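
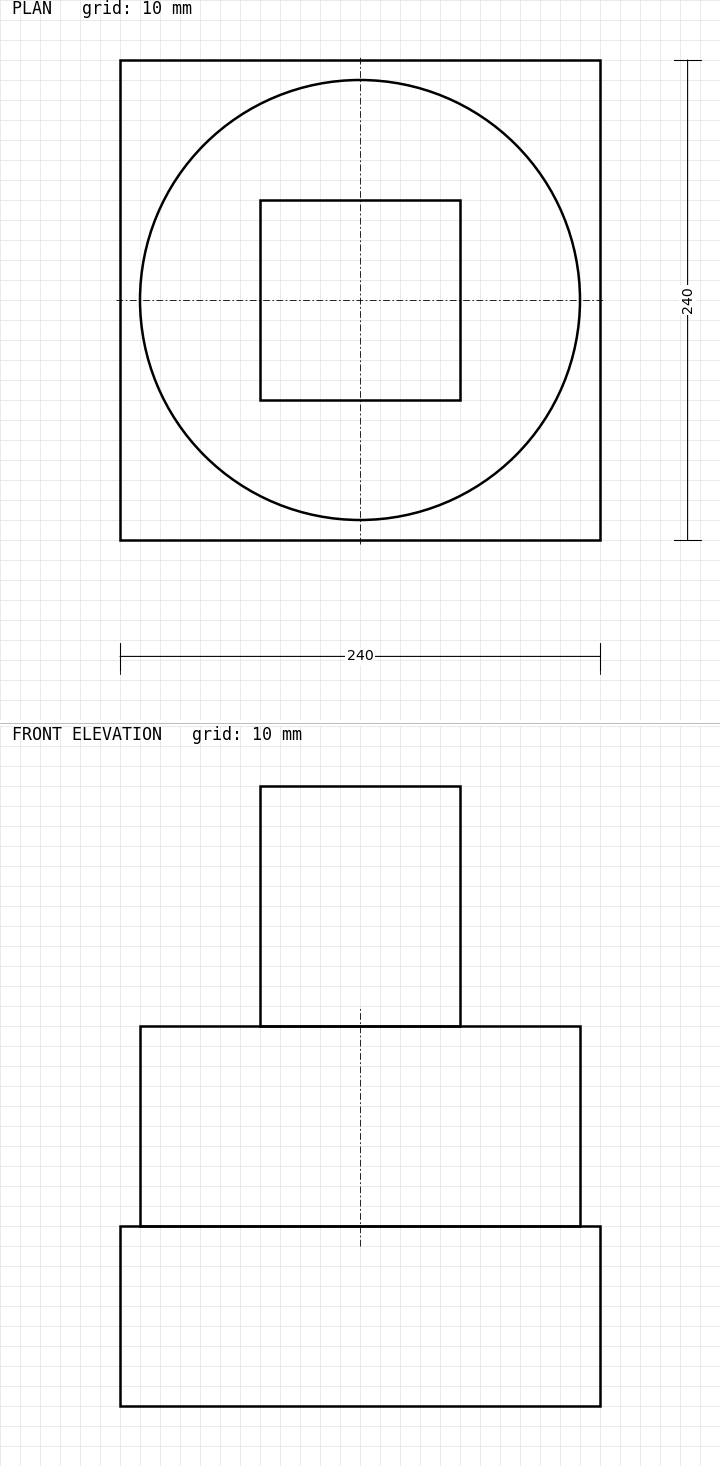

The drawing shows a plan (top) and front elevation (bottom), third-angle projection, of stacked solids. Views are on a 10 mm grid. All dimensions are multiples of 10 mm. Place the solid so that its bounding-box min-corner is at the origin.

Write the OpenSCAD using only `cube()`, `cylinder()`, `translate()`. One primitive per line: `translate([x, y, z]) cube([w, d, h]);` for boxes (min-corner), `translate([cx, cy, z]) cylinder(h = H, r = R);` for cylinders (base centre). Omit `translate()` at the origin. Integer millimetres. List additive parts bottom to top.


cube([240, 240, 90]);
translate([120, 120, 90]) cylinder(h = 100, r = 110);
translate([70, 70, 190]) cube([100, 100, 120]);


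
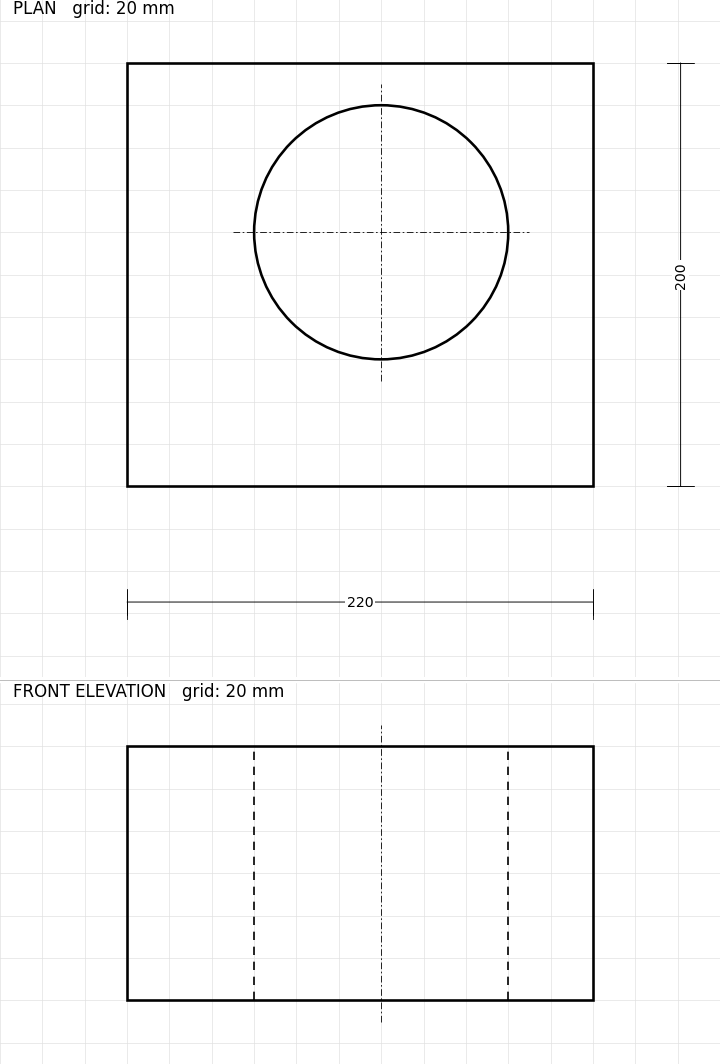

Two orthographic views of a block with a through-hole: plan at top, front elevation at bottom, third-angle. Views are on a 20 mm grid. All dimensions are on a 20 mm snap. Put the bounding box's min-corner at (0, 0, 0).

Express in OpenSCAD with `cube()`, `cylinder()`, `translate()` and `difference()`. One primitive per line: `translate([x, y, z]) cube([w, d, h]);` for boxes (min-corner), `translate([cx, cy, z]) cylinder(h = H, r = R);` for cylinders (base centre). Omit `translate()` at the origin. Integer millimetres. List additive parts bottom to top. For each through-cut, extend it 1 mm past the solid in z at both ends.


difference() {
  cube([220, 200, 120]);
  translate([120, 120, -1]) cylinder(h = 122, r = 60);
}


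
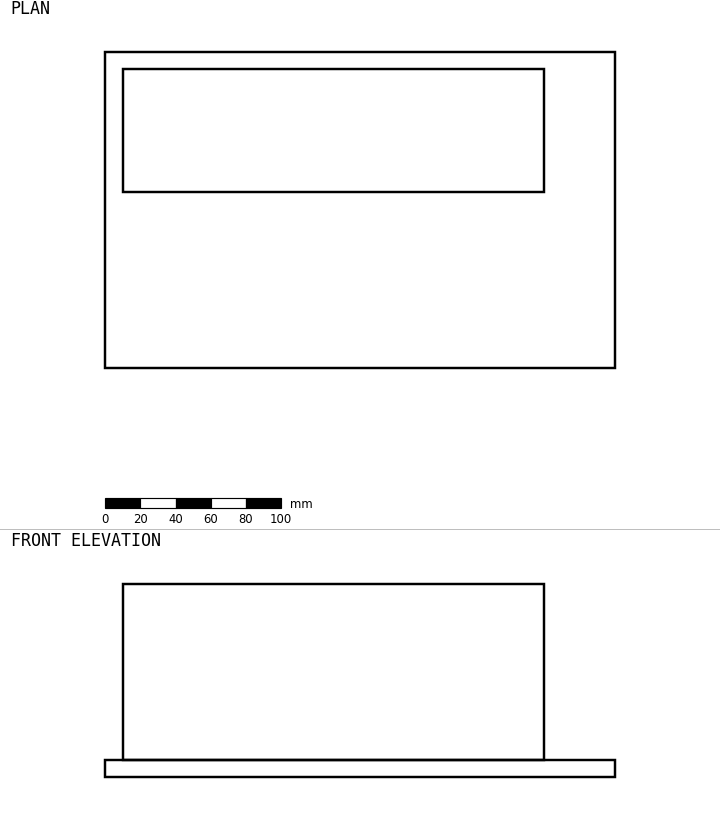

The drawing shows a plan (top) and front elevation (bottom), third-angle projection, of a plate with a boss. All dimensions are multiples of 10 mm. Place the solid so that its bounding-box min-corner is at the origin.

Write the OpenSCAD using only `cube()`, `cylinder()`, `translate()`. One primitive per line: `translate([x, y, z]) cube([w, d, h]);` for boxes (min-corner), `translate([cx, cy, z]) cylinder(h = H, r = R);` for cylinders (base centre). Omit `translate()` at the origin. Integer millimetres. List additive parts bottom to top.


cube([290, 180, 10]);
translate([10, 100, 10]) cube([240, 70, 100]);


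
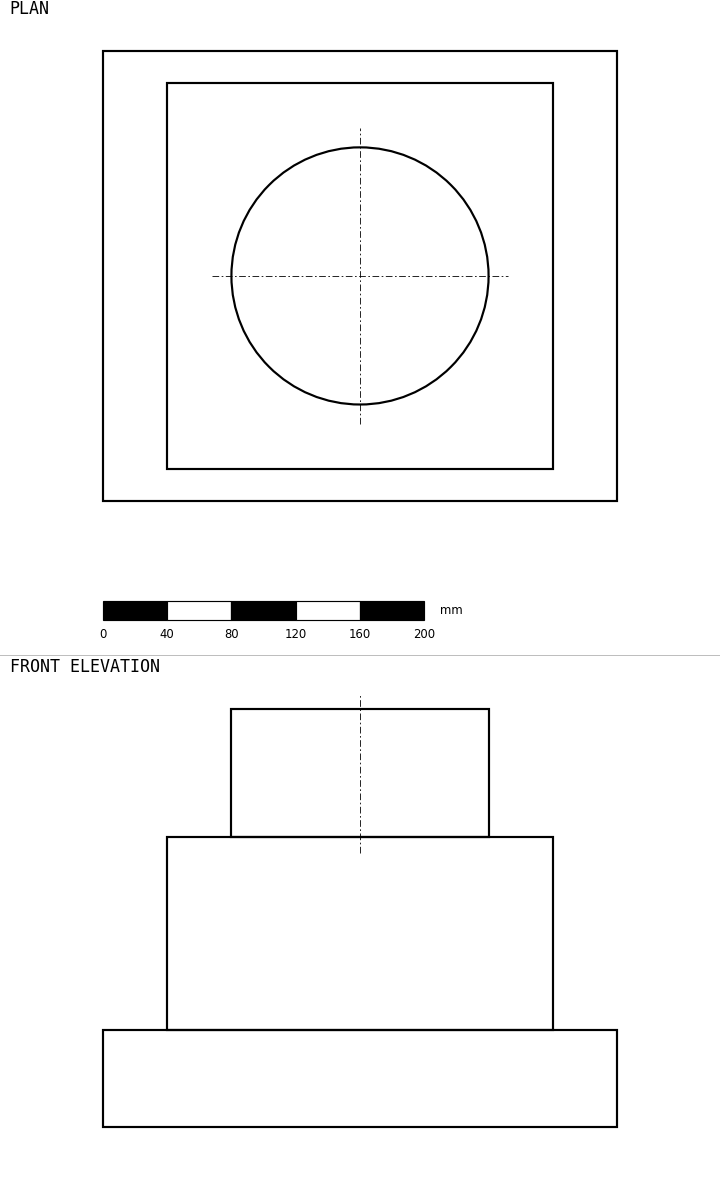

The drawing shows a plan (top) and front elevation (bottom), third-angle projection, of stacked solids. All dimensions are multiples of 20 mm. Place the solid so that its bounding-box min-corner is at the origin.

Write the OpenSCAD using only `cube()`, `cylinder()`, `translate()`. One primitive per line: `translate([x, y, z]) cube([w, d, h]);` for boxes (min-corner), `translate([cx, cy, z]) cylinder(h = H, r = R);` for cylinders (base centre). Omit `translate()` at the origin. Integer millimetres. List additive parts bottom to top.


cube([320, 280, 60]);
translate([40, 20, 60]) cube([240, 240, 120]);
translate([160, 140, 180]) cylinder(h = 80, r = 80);


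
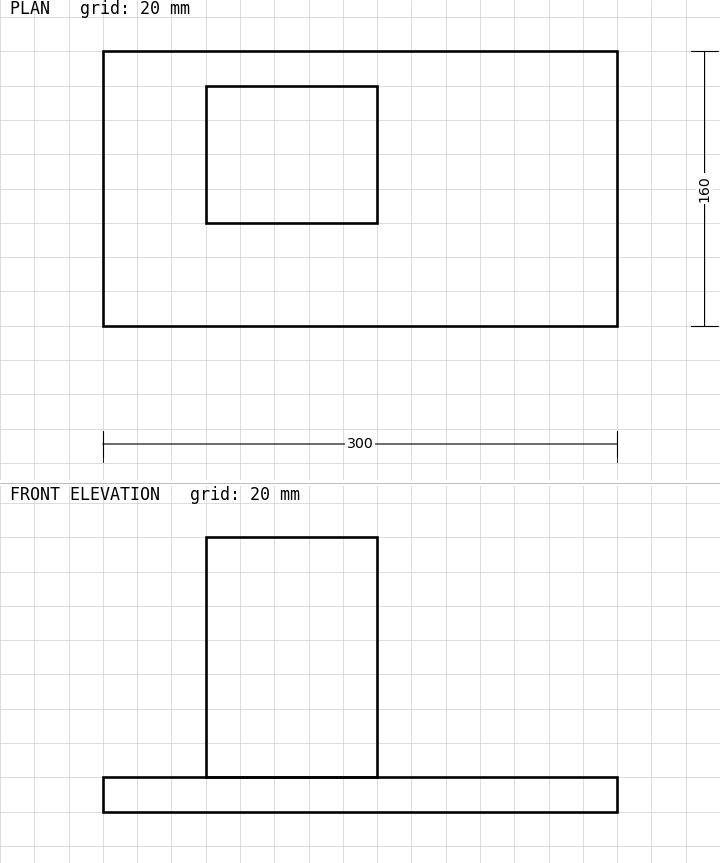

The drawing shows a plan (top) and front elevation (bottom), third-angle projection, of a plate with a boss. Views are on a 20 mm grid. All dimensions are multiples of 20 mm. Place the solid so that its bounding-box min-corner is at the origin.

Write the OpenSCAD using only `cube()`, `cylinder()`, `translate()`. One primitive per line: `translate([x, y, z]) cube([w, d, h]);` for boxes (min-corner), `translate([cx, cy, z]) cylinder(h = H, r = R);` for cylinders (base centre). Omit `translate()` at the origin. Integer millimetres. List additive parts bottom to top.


cube([300, 160, 20]);
translate([60, 60, 20]) cube([100, 80, 140]);


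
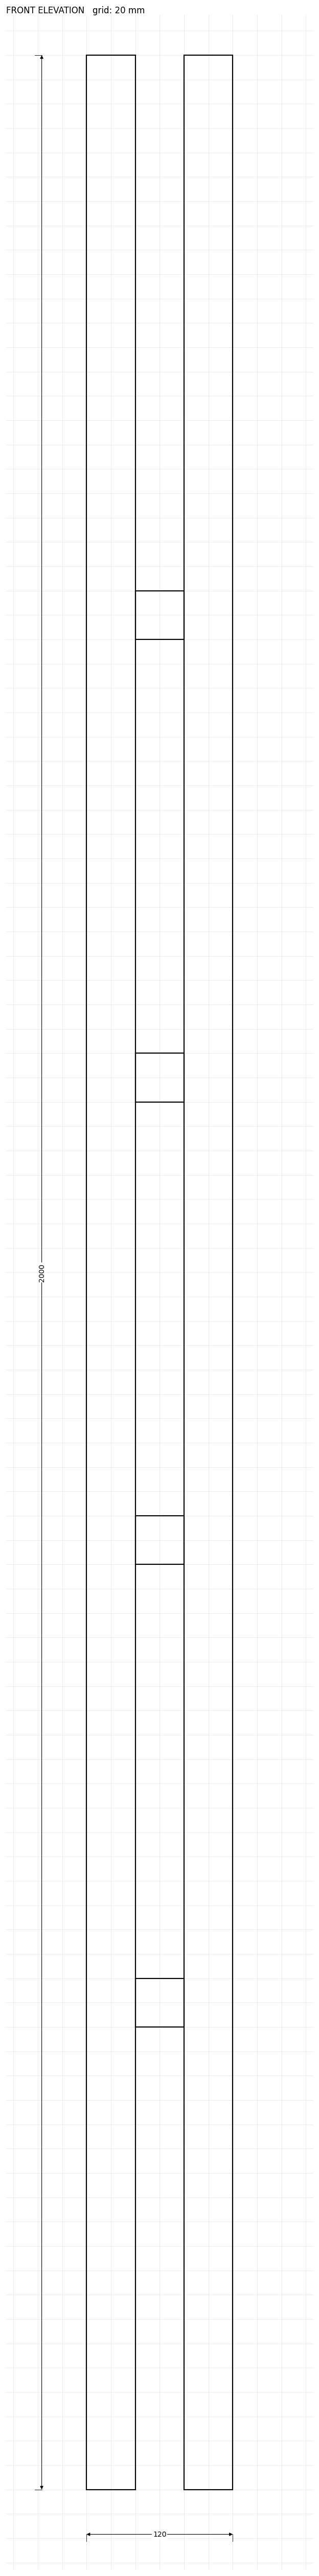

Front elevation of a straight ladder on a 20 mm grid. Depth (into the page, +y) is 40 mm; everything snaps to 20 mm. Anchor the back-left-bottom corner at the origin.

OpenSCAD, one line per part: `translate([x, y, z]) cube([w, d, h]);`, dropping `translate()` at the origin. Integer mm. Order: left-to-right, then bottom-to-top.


cube([40, 40, 2000]);
translate([40, 0, 380]) cube([40, 40, 40]);
translate([40, 0, 760]) cube([40, 40, 40]);
translate([40, 0, 1140]) cube([40, 40, 40]);
translate([40, 0, 1520]) cube([40, 40, 40]);
translate([80, 0, 0]) cube([40, 40, 2000]);


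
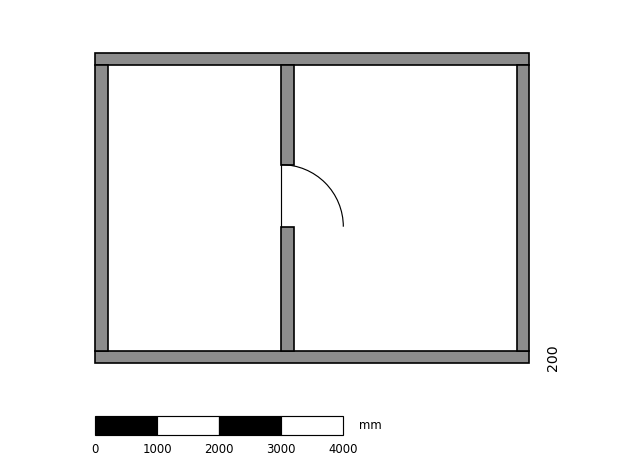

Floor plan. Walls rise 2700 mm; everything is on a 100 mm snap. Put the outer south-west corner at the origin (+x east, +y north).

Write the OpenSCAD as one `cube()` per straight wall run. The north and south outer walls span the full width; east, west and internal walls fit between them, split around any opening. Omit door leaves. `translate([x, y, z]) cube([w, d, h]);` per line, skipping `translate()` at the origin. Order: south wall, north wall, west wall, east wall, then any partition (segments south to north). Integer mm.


cube([7000, 200, 2700]);
translate([0, 4800, 0]) cube([7000, 200, 2700]);
translate([0, 200, 0]) cube([200, 4600, 2700]);
translate([6800, 200, 0]) cube([200, 4600, 2700]);
translate([3000, 200, 0]) cube([200, 2000, 2700]);
translate([3000, 3200, 0]) cube([200, 1600, 2700]);


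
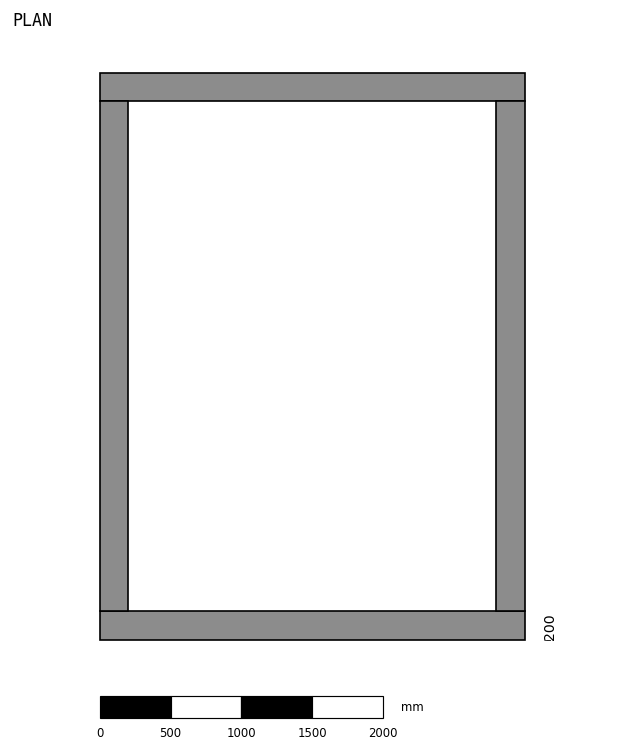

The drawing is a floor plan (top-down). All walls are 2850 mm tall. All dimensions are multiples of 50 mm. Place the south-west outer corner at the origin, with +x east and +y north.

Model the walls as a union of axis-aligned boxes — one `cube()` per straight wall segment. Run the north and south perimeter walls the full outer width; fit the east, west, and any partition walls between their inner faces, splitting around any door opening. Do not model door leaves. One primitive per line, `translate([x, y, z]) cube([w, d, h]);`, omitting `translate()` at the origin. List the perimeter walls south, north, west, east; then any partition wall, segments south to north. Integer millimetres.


cube([3000, 200, 2850]);
translate([0, 3800, 0]) cube([3000, 200, 2850]);
translate([0, 200, 0]) cube([200, 3600, 2850]);
translate([2800, 200, 0]) cube([200, 3600, 2850]);


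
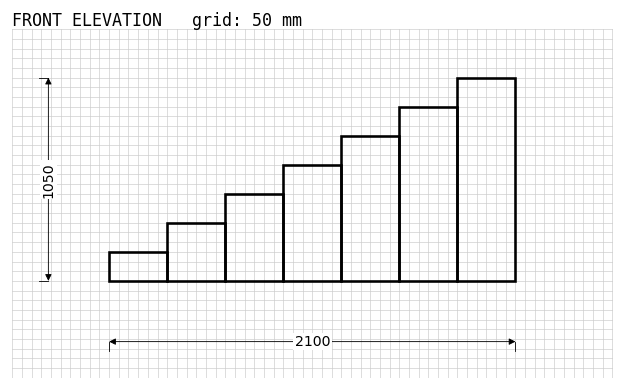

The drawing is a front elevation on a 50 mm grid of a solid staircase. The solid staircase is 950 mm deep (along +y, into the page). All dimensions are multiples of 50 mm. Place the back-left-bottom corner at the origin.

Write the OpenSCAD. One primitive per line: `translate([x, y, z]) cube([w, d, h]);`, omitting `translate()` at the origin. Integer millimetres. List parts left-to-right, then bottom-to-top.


cube([300, 950, 150]);
translate([300, 0, 0]) cube([300, 950, 300]);
translate([600, 0, 0]) cube([300, 950, 450]);
translate([900, 0, 0]) cube([300, 950, 600]);
translate([1200, 0, 0]) cube([300, 950, 750]);
translate([1500, 0, 0]) cube([300, 950, 900]);
translate([1800, 0, 0]) cube([300, 950, 1050]);


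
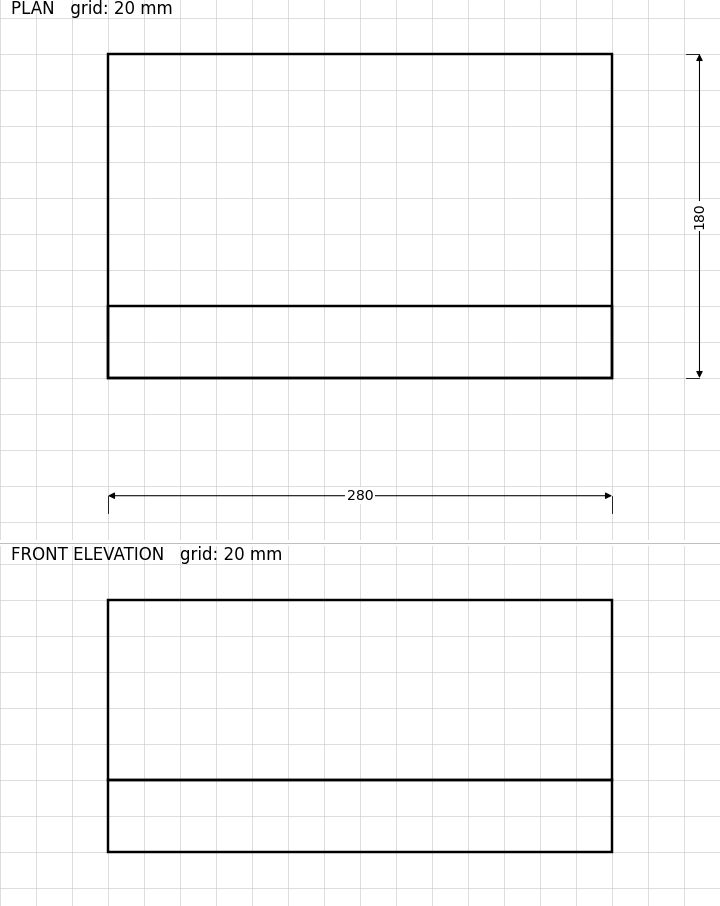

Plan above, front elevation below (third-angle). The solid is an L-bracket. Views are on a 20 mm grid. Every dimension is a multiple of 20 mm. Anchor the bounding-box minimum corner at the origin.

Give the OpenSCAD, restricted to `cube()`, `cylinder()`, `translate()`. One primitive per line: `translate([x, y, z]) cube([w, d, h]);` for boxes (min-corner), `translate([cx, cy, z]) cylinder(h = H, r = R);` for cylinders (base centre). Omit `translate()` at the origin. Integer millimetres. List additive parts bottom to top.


cube([280, 180, 40]);
translate([0, 0, 40]) cube([280, 40, 100]);


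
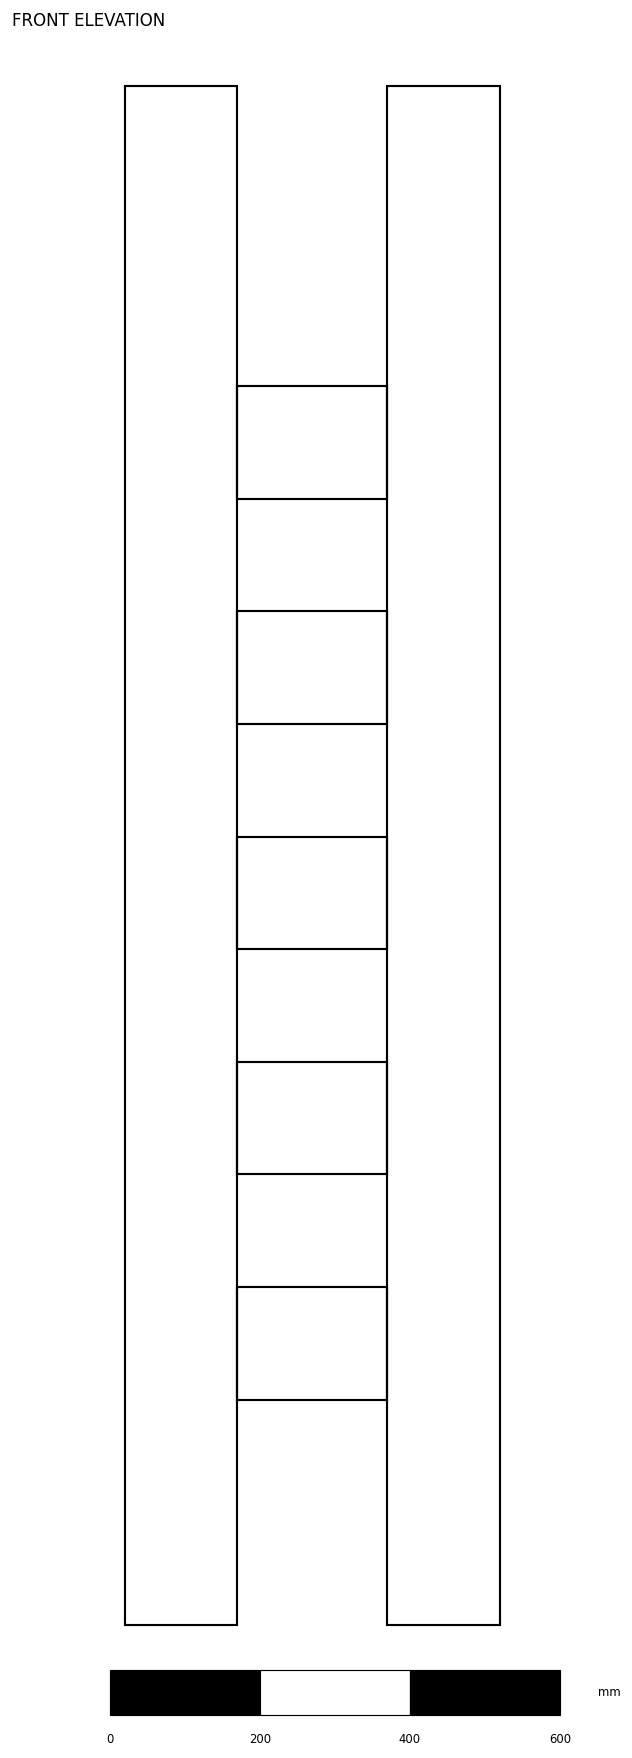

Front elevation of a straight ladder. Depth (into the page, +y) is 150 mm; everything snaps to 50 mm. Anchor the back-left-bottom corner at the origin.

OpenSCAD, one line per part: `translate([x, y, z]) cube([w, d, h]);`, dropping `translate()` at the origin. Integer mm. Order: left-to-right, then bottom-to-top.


cube([150, 150, 2050]);
translate([150, 0, 300]) cube([200, 150, 150]);
translate([150, 0, 600]) cube([200, 150, 150]);
translate([150, 0, 900]) cube([200, 150, 150]);
translate([150, 0, 1200]) cube([200, 150, 150]);
translate([150, 0, 1500]) cube([200, 150, 150]);
translate([350, 0, 0]) cube([150, 150, 2050]);


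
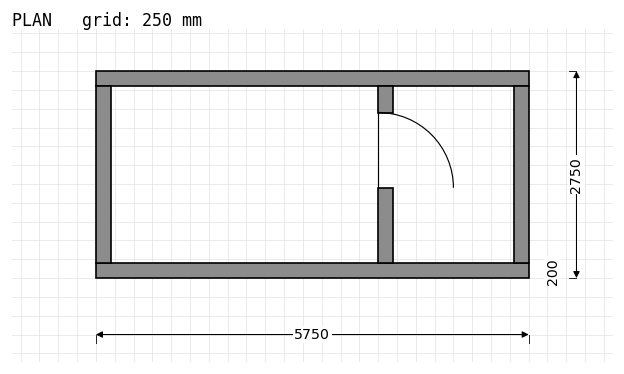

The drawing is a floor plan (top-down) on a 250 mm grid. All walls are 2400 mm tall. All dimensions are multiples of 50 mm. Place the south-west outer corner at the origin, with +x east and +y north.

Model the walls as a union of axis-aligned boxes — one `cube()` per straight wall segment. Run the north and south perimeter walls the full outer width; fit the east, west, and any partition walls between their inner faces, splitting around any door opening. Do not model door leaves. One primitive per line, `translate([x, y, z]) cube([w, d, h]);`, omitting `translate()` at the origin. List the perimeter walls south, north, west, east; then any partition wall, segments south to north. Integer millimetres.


cube([5750, 200, 2400]);
translate([0, 2550, 0]) cube([5750, 200, 2400]);
translate([0, 200, 0]) cube([200, 2350, 2400]);
translate([5550, 200, 0]) cube([200, 2350, 2400]);
translate([3750, 200, 0]) cube([200, 1000, 2400]);
translate([3750, 2200, 0]) cube([200, 350, 2400]);


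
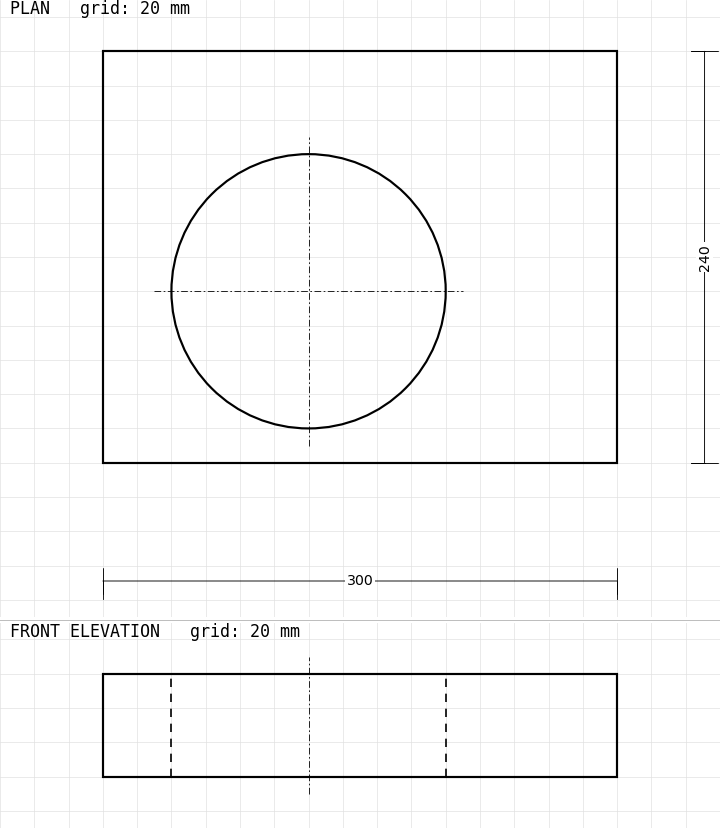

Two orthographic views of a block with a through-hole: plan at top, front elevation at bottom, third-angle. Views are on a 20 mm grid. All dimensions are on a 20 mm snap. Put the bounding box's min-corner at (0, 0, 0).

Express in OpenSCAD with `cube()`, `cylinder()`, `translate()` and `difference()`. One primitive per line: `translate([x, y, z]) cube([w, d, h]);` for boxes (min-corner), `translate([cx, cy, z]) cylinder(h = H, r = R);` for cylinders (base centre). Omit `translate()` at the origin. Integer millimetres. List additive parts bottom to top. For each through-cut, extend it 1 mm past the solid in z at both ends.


difference() {
  cube([300, 240, 60]);
  translate([120, 100, -1]) cylinder(h = 62, r = 80);
}


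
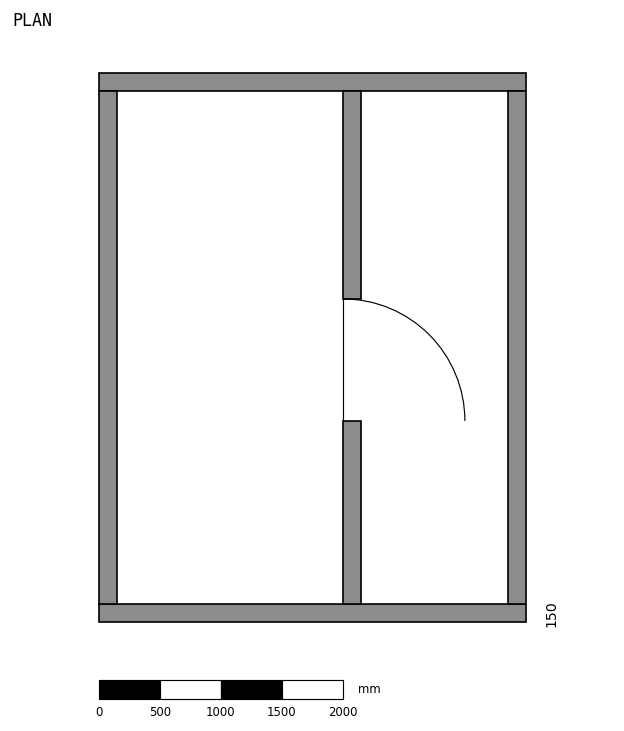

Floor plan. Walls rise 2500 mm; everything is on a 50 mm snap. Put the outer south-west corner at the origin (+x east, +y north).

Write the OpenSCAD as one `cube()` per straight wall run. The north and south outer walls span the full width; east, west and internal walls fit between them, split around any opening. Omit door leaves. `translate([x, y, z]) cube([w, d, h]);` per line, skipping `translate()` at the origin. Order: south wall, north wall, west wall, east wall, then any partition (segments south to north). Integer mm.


cube([3500, 150, 2500]);
translate([0, 4350, 0]) cube([3500, 150, 2500]);
translate([0, 150, 0]) cube([150, 4200, 2500]);
translate([3350, 150, 0]) cube([150, 4200, 2500]);
translate([2000, 150, 0]) cube([150, 1500, 2500]);
translate([2000, 2650, 0]) cube([150, 1700, 2500]);


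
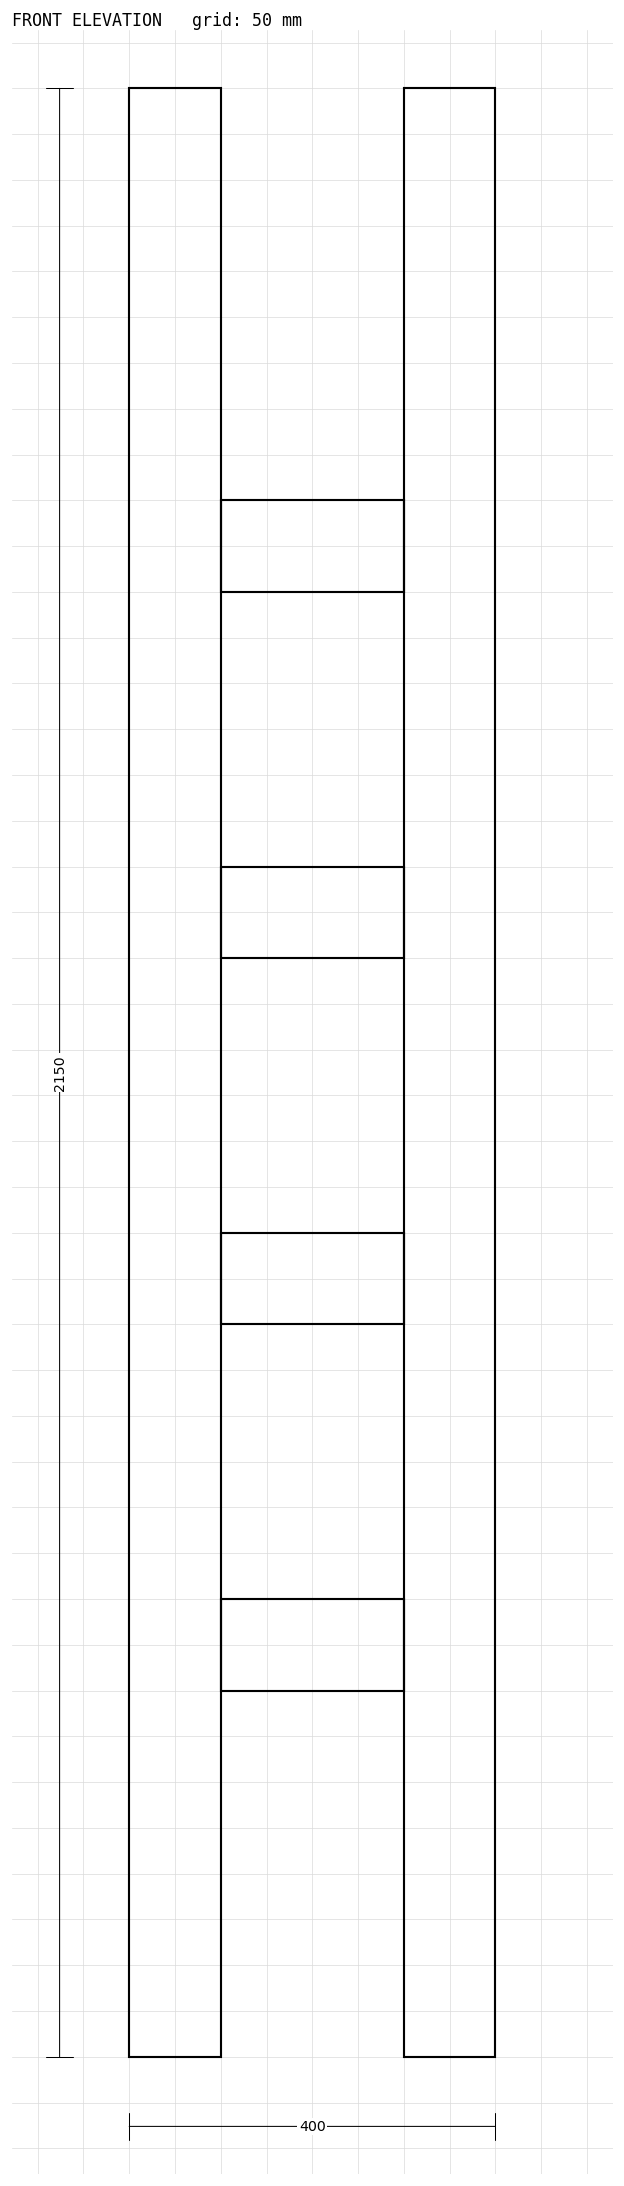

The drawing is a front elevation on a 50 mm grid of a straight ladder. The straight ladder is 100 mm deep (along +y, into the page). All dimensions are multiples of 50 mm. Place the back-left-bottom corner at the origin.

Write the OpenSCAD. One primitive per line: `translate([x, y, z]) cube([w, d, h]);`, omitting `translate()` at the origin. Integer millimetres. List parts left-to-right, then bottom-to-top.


cube([100, 100, 2150]);
translate([100, 0, 400]) cube([200, 100, 100]);
translate([100, 0, 800]) cube([200, 100, 100]);
translate([100, 0, 1200]) cube([200, 100, 100]);
translate([100, 0, 1600]) cube([200, 100, 100]);
translate([300, 0, 0]) cube([100, 100, 2150]);


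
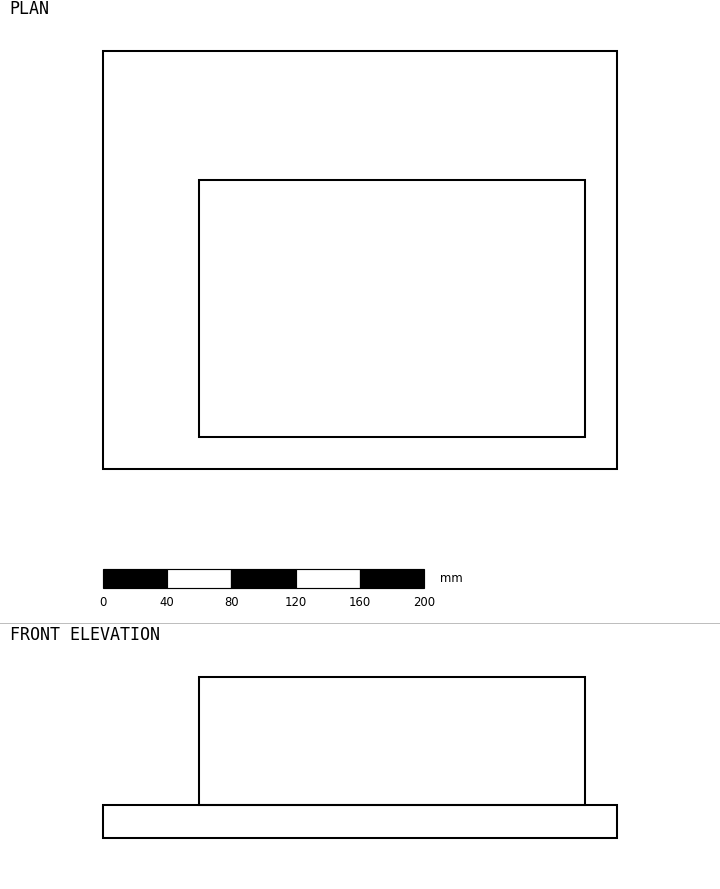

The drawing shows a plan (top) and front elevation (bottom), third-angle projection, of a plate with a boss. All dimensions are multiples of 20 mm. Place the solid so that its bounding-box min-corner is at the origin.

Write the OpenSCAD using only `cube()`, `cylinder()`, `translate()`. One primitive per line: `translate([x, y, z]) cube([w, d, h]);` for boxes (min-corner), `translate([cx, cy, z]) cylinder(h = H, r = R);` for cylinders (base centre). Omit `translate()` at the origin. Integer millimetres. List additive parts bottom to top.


cube([320, 260, 20]);
translate([60, 20, 20]) cube([240, 160, 80]);


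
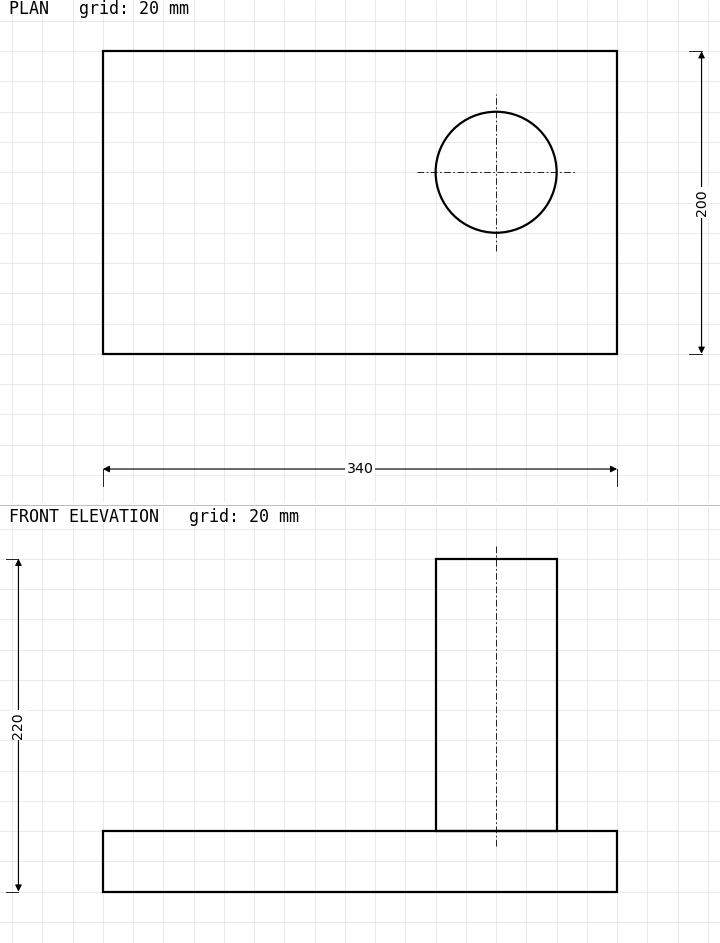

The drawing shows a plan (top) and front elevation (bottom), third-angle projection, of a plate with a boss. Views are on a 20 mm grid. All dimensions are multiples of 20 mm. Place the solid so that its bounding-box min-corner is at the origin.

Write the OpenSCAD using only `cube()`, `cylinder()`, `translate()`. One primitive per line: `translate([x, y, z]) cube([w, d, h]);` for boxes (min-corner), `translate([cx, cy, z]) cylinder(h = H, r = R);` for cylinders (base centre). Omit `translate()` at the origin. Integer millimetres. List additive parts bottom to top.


cube([340, 200, 40]);
translate([260, 120, 40]) cylinder(h = 180, r = 40);


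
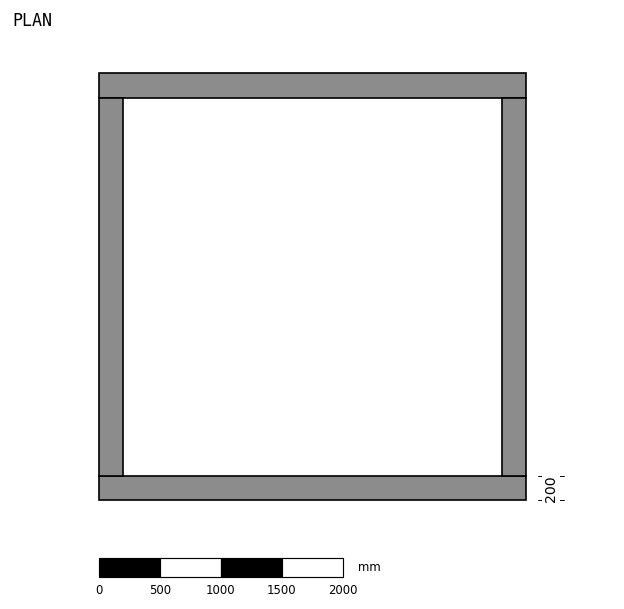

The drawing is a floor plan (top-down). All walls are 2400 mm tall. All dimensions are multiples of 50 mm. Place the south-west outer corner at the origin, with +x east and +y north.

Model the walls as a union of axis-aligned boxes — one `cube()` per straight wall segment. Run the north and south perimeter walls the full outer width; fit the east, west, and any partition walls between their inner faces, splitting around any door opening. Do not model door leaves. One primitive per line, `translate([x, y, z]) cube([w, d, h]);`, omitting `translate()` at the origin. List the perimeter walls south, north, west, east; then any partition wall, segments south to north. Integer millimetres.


cube([3500, 200, 2400]);
translate([0, 3300, 0]) cube([3500, 200, 2400]);
translate([0, 200, 0]) cube([200, 3100, 2400]);
translate([3300, 200, 0]) cube([200, 3100, 2400]);


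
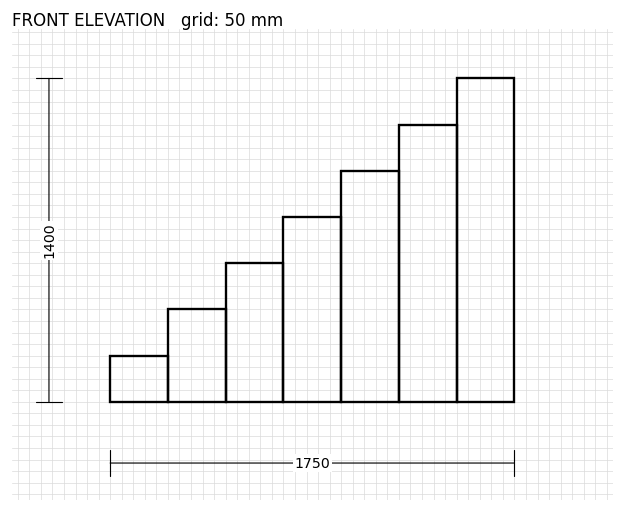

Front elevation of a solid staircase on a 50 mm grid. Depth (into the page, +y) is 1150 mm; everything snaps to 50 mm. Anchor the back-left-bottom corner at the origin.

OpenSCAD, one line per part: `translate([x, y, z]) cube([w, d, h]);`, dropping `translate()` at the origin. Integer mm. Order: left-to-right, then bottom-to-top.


cube([250, 1150, 200]);
translate([250, 0, 0]) cube([250, 1150, 400]);
translate([500, 0, 0]) cube([250, 1150, 600]);
translate([750, 0, 0]) cube([250, 1150, 800]);
translate([1000, 0, 0]) cube([250, 1150, 1000]);
translate([1250, 0, 0]) cube([250, 1150, 1200]);
translate([1500, 0, 0]) cube([250, 1150, 1400]);


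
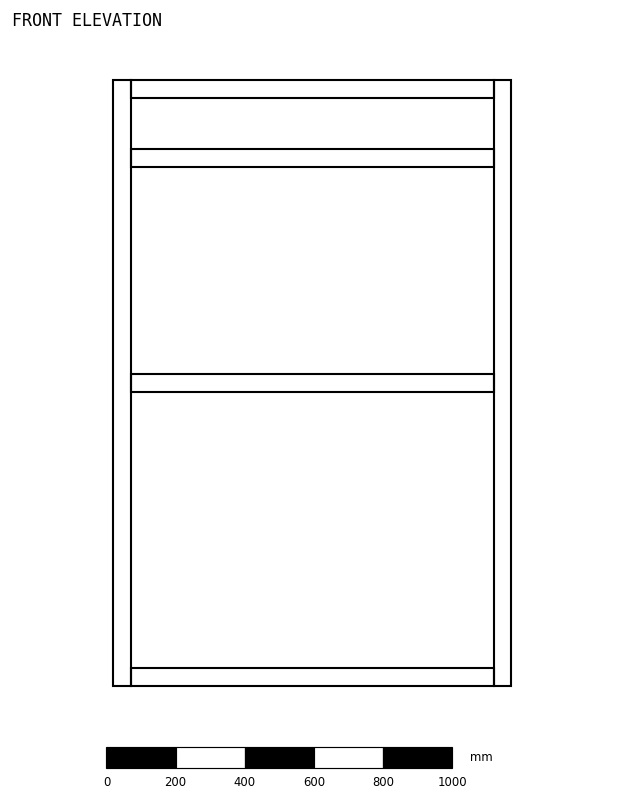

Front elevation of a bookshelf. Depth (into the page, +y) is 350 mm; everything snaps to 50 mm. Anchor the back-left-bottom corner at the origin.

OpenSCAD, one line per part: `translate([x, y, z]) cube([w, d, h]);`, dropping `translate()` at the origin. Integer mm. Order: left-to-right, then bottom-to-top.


cube([50, 350, 1750]);
translate([50, 0, 0]) cube([1050, 350, 50]);
translate([50, 0, 850]) cube([1050, 350, 50]);
translate([50, 0, 1500]) cube([1050, 350, 50]);
translate([50, 0, 1700]) cube([1050, 350, 50]);
translate([1100, 0, 0]) cube([50, 350, 1750]);


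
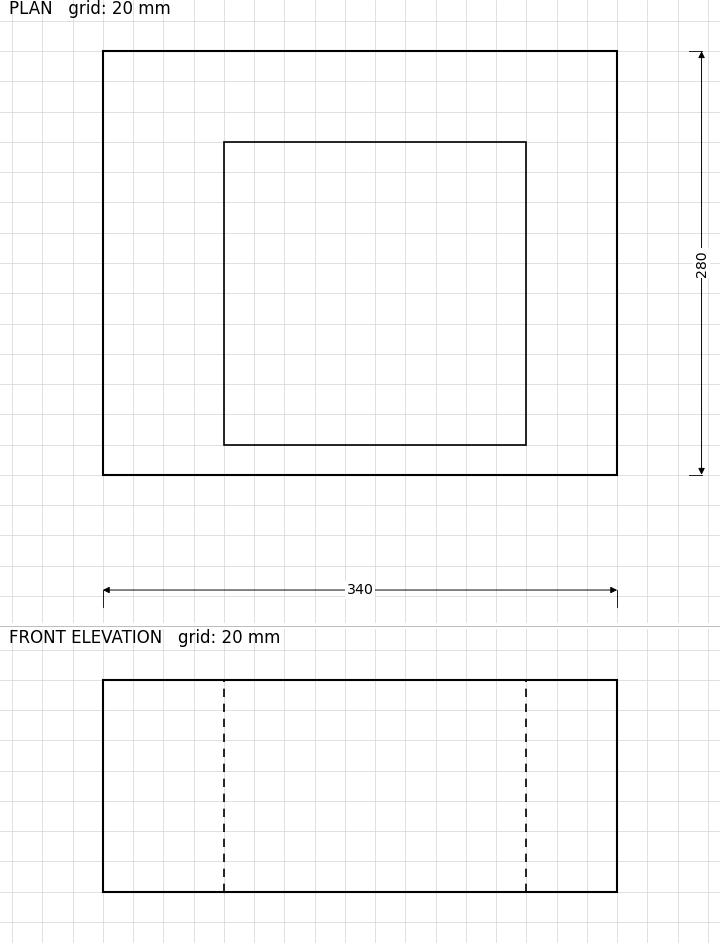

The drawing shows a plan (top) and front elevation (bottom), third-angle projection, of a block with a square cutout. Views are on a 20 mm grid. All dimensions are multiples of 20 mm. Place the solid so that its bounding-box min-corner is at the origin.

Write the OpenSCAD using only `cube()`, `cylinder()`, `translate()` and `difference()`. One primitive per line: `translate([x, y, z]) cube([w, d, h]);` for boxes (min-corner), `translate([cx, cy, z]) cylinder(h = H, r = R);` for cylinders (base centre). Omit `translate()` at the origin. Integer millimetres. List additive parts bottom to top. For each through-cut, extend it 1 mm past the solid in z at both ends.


difference() {
  cube([340, 280, 140]);
  translate([80, 20, -1]) cube([200, 200, 142]);
}


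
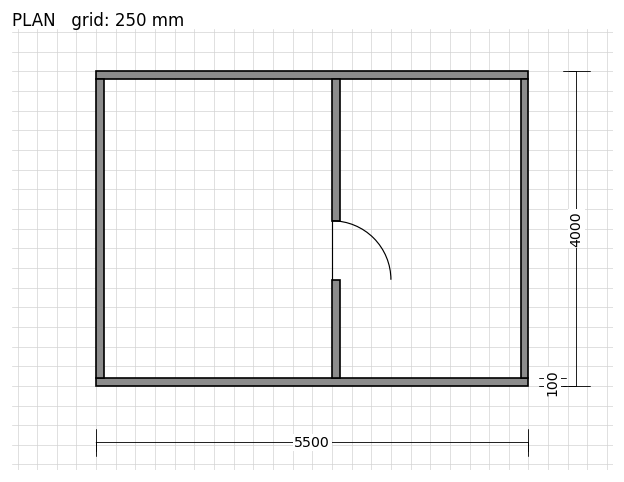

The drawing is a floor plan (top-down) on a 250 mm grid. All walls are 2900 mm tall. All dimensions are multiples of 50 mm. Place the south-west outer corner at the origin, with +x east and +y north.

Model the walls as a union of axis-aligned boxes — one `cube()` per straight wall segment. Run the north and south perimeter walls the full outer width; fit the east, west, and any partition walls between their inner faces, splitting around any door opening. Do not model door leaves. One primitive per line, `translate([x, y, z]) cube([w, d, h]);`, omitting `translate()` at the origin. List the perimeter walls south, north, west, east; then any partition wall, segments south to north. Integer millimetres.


cube([5500, 100, 2900]);
translate([0, 3900, 0]) cube([5500, 100, 2900]);
translate([0, 100, 0]) cube([100, 3800, 2900]);
translate([5400, 100, 0]) cube([100, 3800, 2900]);
translate([3000, 100, 0]) cube([100, 1250, 2900]);
translate([3000, 2100, 0]) cube([100, 1800, 2900]);


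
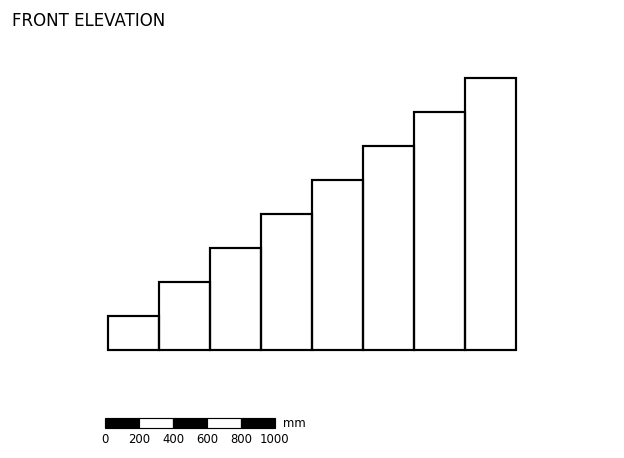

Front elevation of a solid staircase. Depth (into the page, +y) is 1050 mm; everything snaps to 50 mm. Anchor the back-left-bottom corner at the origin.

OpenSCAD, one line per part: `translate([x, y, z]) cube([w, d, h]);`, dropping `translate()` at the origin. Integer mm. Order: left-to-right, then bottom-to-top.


cube([300, 1050, 200]);
translate([300, 0, 0]) cube([300, 1050, 400]);
translate([600, 0, 0]) cube([300, 1050, 600]);
translate([900, 0, 0]) cube([300, 1050, 800]);
translate([1200, 0, 0]) cube([300, 1050, 1000]);
translate([1500, 0, 0]) cube([300, 1050, 1200]);
translate([1800, 0, 0]) cube([300, 1050, 1400]);
translate([2100, 0, 0]) cube([300, 1050, 1600]);


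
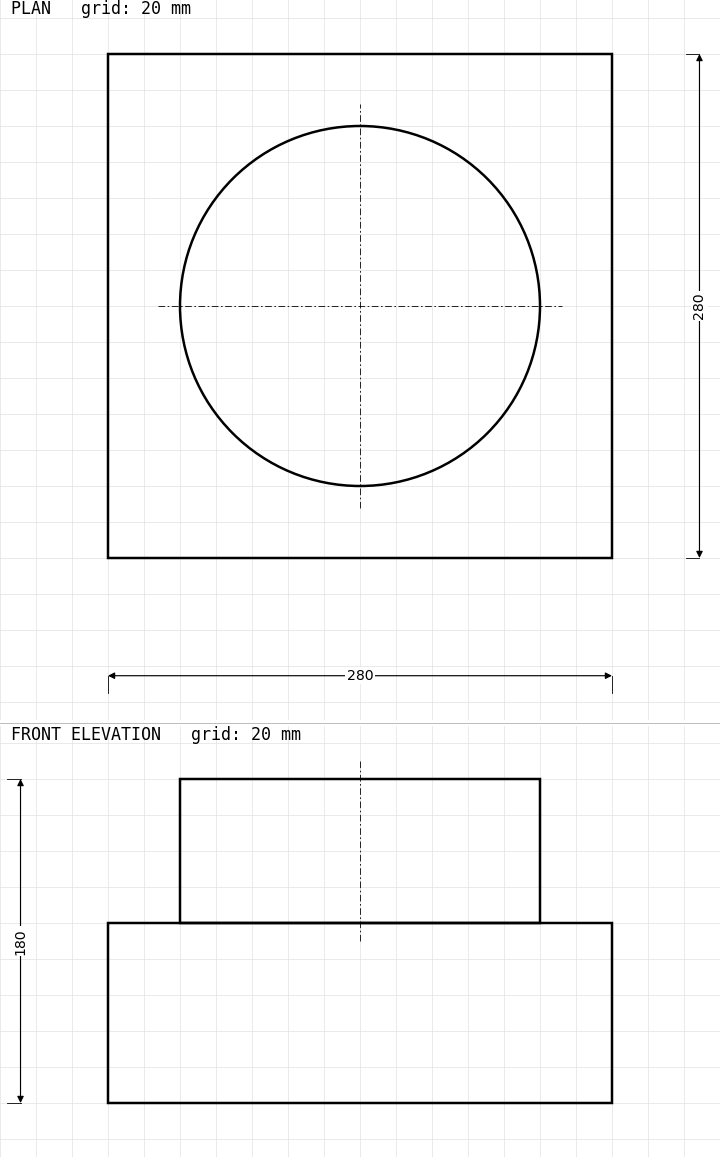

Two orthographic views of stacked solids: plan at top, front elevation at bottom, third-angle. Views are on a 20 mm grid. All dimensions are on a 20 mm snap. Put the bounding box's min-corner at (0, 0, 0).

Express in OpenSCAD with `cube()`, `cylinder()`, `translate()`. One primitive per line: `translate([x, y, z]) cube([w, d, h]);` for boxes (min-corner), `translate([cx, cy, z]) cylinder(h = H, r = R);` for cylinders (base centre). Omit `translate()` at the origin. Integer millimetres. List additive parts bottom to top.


cube([280, 280, 100]);
translate([140, 140, 100]) cylinder(h = 80, r = 100);


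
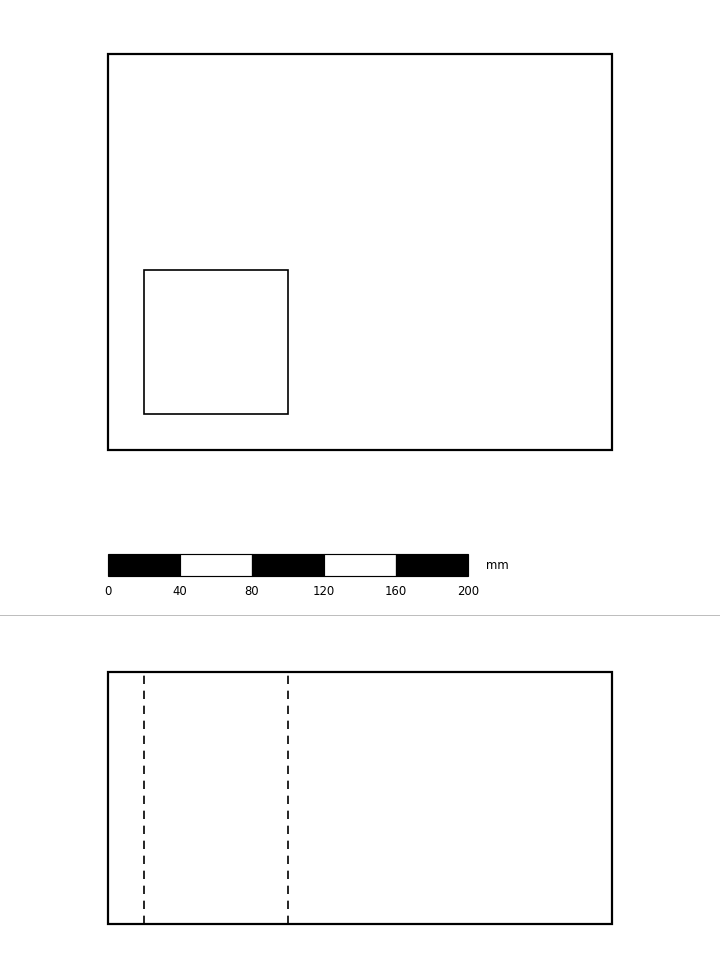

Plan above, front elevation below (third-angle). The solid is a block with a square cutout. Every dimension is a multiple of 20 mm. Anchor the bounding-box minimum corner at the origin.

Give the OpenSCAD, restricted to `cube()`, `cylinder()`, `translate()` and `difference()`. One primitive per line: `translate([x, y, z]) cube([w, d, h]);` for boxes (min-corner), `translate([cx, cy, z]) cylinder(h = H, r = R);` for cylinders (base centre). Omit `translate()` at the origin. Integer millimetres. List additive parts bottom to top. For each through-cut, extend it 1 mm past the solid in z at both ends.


difference() {
  cube([280, 220, 140]);
  translate([20, 20, -1]) cube([80, 80, 142]);
}


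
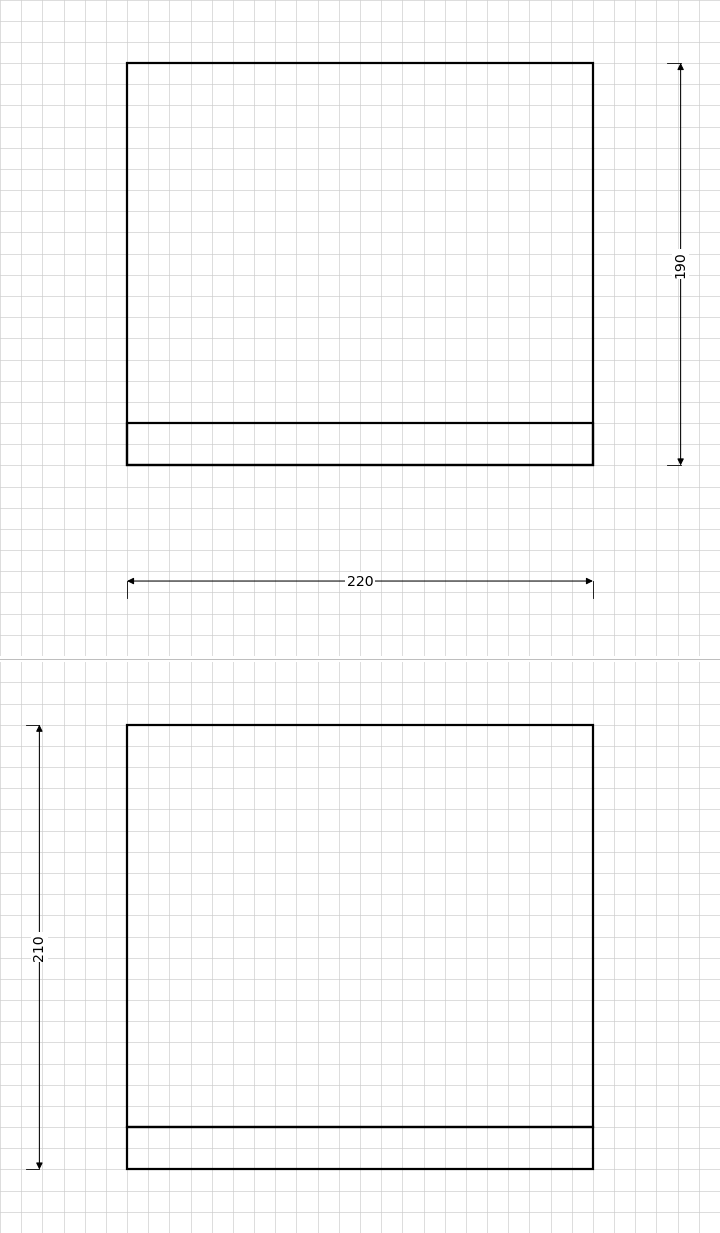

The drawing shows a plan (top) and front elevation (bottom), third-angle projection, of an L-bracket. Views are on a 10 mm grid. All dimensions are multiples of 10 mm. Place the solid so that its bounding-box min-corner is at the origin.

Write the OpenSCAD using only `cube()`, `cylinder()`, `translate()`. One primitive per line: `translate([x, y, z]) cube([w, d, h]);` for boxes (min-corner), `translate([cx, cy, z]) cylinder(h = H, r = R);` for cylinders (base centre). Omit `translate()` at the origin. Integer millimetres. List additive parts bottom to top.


cube([220, 190, 20]);
translate([0, 0, 20]) cube([220, 20, 190]);


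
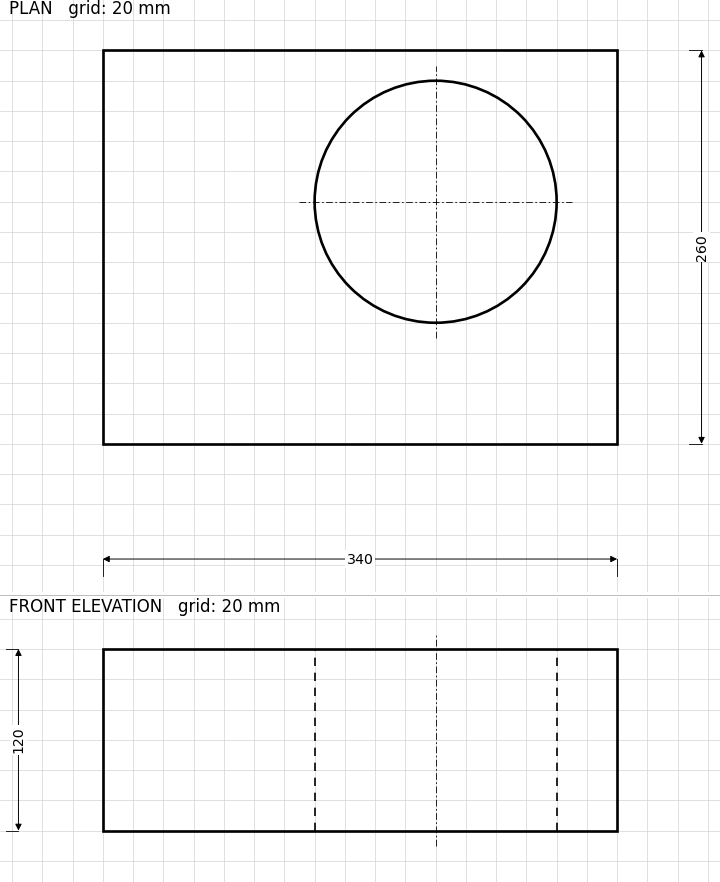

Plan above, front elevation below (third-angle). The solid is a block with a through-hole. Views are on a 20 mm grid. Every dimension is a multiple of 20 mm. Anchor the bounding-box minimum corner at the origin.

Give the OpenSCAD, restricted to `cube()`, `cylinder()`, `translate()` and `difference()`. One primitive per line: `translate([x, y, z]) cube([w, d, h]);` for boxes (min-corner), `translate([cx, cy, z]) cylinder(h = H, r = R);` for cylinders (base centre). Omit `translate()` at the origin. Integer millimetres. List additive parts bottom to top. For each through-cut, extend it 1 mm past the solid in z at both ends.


difference() {
  cube([340, 260, 120]);
  translate([220, 160, -1]) cylinder(h = 122, r = 80);
}


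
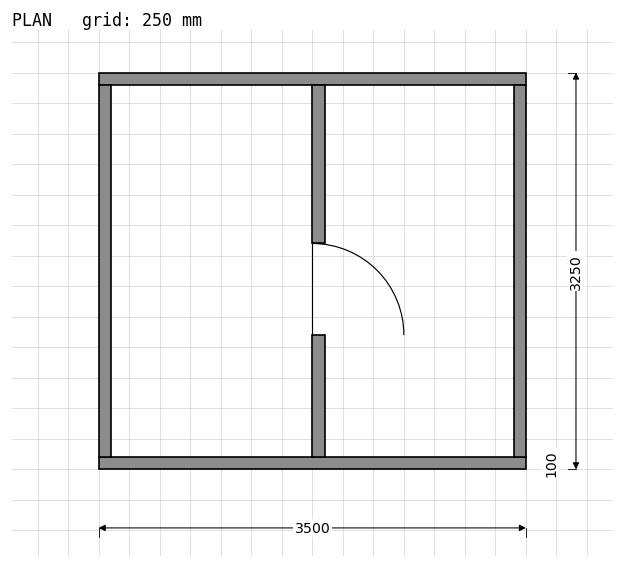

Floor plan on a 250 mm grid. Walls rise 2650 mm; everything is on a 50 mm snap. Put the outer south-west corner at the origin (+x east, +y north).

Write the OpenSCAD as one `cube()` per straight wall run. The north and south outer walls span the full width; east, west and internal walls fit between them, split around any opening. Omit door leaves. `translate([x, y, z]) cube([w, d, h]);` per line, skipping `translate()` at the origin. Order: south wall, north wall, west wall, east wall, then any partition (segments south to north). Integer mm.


cube([3500, 100, 2650]);
translate([0, 3150, 0]) cube([3500, 100, 2650]);
translate([0, 100, 0]) cube([100, 3050, 2650]);
translate([3400, 100, 0]) cube([100, 3050, 2650]);
translate([1750, 100, 0]) cube([100, 1000, 2650]);
translate([1750, 1850, 0]) cube([100, 1300, 2650]);


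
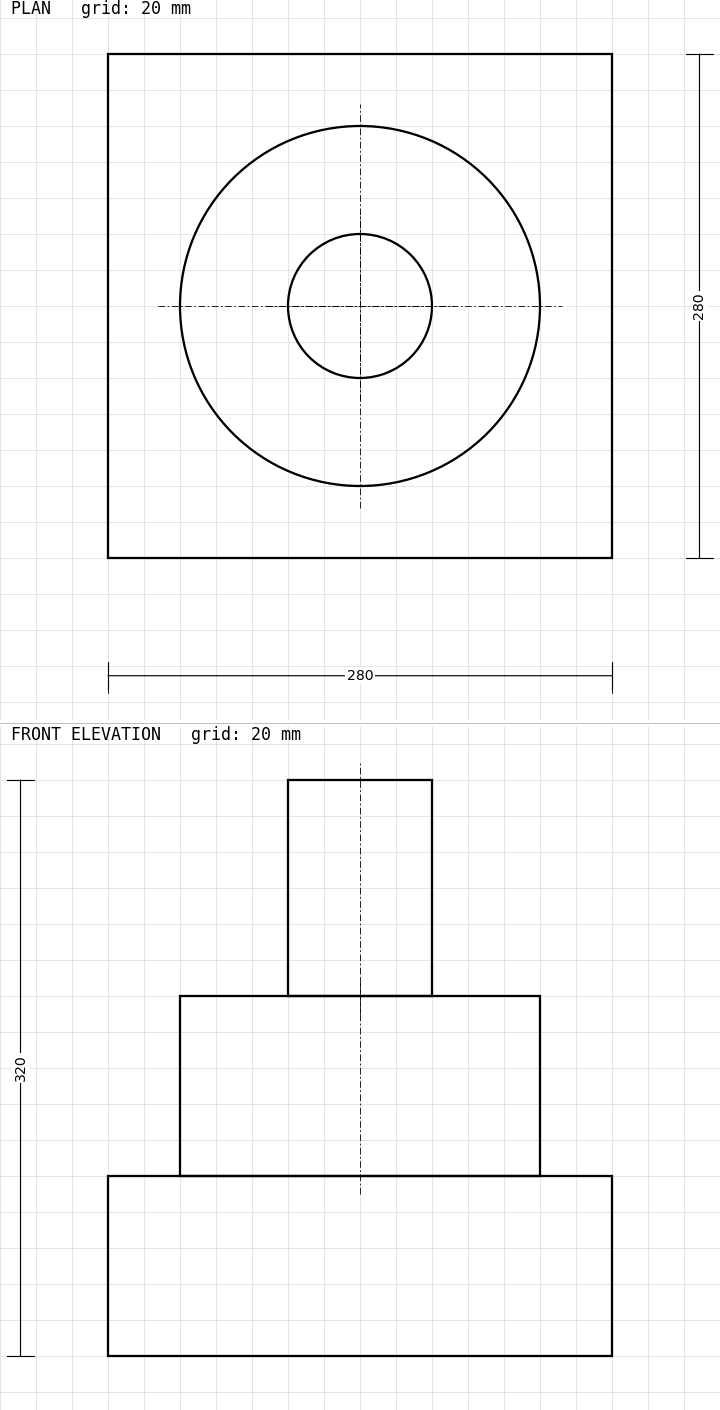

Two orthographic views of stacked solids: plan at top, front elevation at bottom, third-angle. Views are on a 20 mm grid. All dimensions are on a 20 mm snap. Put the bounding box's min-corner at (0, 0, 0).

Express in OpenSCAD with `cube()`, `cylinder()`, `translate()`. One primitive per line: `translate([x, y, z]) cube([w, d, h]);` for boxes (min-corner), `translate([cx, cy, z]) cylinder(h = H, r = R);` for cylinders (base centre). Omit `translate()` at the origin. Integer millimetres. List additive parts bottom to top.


cube([280, 280, 100]);
translate([140, 140, 100]) cylinder(h = 100, r = 100);
translate([140, 140, 200]) cylinder(h = 120, r = 40);


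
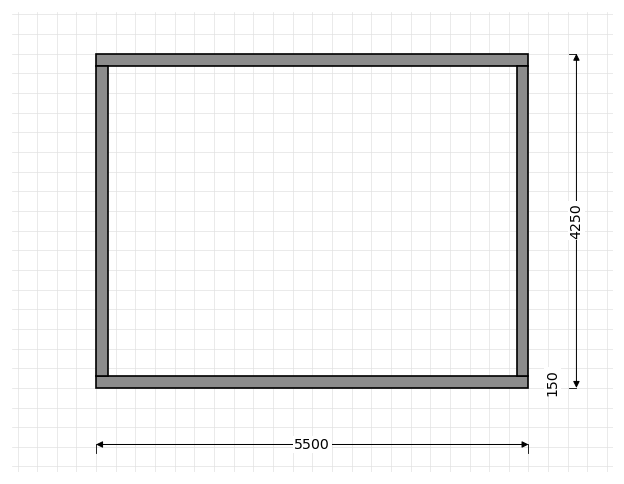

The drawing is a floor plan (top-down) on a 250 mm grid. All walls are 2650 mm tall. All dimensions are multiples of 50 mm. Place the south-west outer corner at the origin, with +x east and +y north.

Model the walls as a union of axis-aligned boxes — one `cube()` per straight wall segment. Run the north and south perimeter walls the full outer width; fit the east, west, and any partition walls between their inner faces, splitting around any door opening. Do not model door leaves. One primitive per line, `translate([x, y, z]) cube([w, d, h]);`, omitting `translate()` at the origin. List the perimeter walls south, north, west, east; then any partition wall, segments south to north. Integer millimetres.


cube([5500, 150, 2650]);
translate([0, 4100, 0]) cube([5500, 150, 2650]);
translate([0, 150, 0]) cube([150, 3950, 2650]);
translate([5350, 150, 0]) cube([150, 3950, 2650]);


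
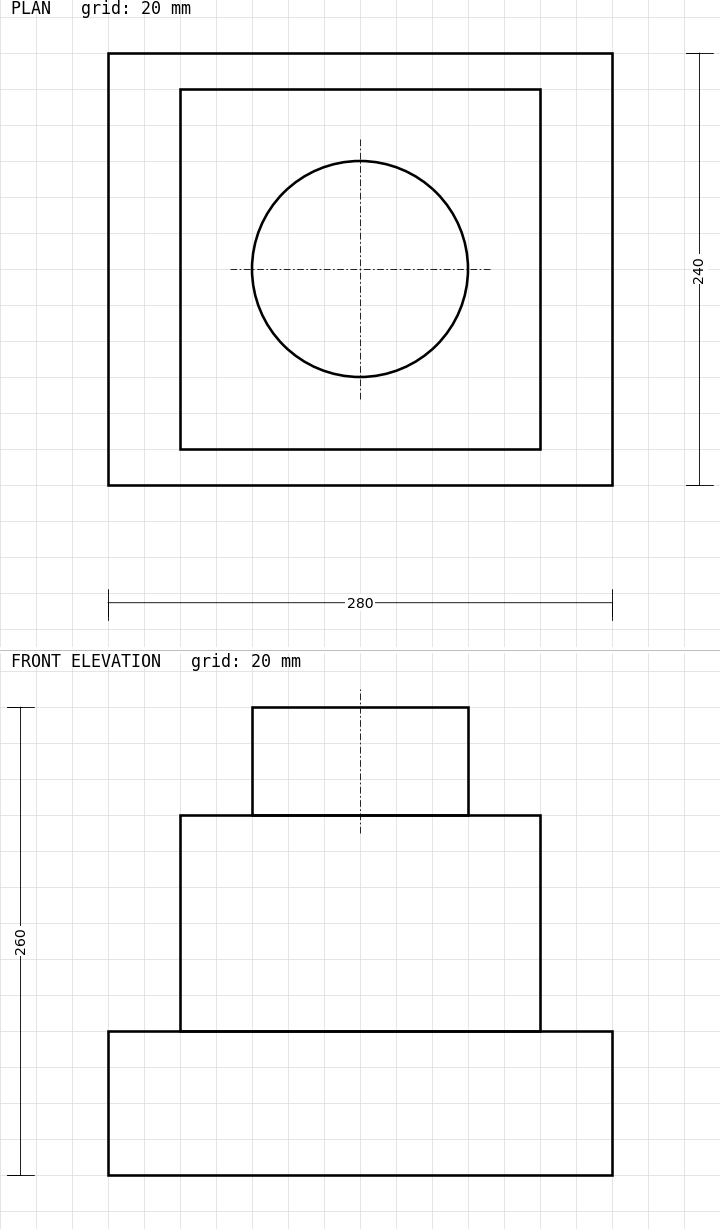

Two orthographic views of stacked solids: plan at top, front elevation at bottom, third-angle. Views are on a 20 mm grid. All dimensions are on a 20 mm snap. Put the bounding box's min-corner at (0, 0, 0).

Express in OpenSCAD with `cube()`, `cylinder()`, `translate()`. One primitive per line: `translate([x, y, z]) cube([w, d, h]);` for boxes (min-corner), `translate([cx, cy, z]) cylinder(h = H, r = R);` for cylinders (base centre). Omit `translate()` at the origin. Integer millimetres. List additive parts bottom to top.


cube([280, 240, 80]);
translate([40, 20, 80]) cube([200, 200, 120]);
translate([140, 120, 200]) cylinder(h = 60, r = 60);


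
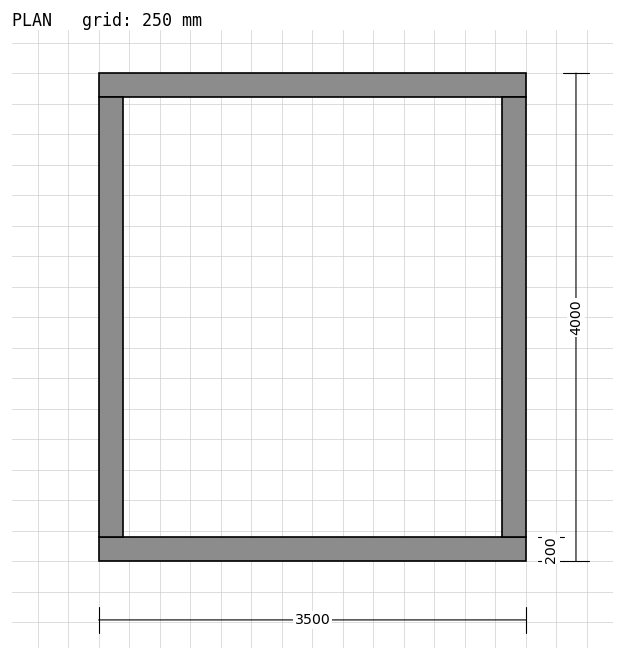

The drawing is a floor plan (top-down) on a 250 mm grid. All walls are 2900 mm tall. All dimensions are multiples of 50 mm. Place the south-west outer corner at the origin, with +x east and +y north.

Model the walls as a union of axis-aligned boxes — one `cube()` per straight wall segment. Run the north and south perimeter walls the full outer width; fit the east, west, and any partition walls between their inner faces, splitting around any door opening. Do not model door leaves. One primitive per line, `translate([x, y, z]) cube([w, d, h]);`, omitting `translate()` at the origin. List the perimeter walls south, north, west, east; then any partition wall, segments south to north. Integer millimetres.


cube([3500, 200, 2900]);
translate([0, 3800, 0]) cube([3500, 200, 2900]);
translate([0, 200, 0]) cube([200, 3600, 2900]);
translate([3300, 200, 0]) cube([200, 3600, 2900]);


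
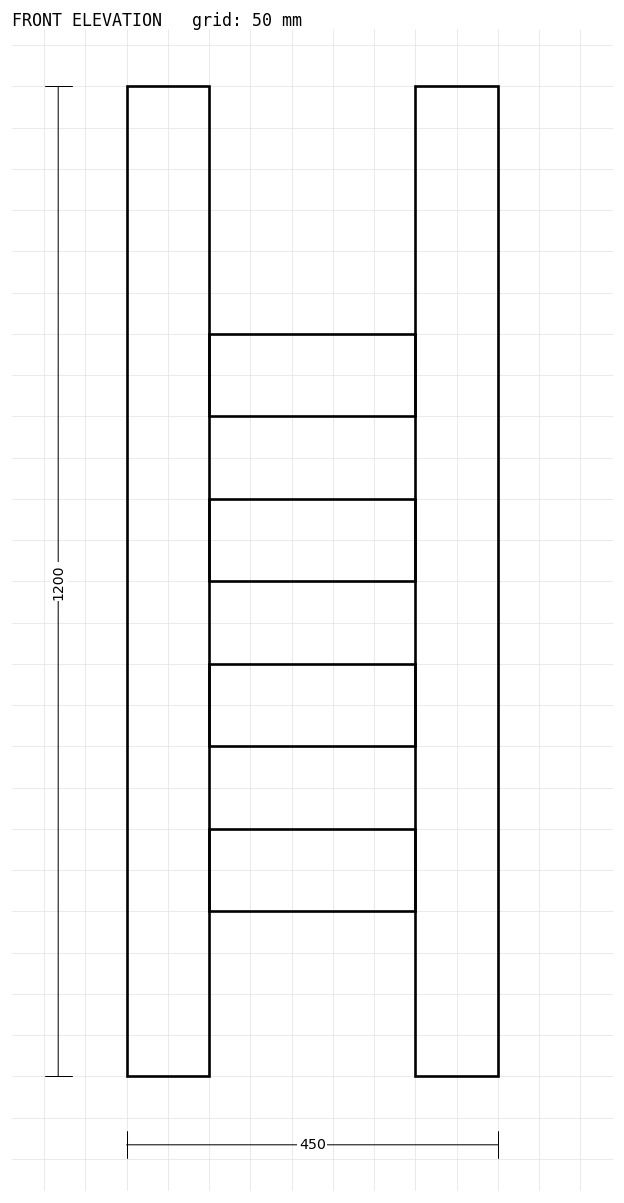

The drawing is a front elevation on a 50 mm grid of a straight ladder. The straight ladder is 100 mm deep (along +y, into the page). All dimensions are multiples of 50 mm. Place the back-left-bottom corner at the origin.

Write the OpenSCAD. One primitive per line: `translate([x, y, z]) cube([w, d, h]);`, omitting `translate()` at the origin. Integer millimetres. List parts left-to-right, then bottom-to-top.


cube([100, 100, 1200]);
translate([100, 0, 200]) cube([250, 100, 100]);
translate([100, 0, 400]) cube([250, 100, 100]);
translate([100, 0, 600]) cube([250, 100, 100]);
translate([100, 0, 800]) cube([250, 100, 100]);
translate([350, 0, 0]) cube([100, 100, 1200]);


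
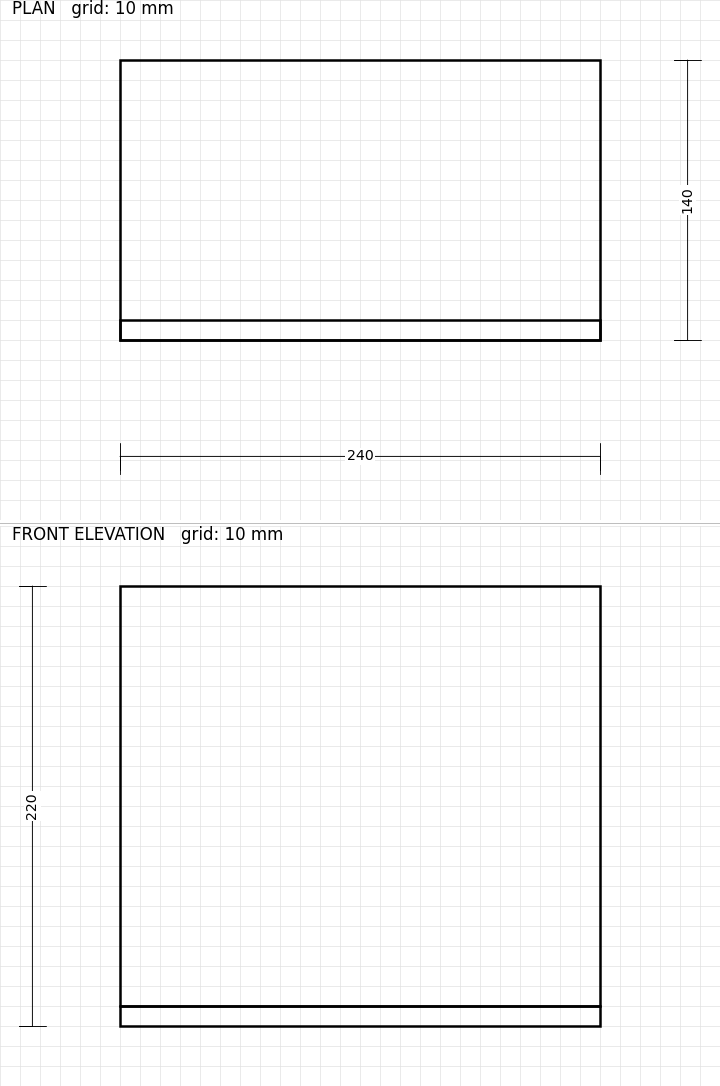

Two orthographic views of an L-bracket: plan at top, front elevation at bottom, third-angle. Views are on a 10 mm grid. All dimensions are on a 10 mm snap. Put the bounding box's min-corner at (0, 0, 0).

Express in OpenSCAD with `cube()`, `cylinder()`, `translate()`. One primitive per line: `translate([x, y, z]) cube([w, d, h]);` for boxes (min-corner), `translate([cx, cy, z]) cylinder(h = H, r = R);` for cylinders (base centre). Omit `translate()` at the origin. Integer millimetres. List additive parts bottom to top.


cube([240, 140, 10]);
translate([0, 0, 10]) cube([240, 10, 210]);


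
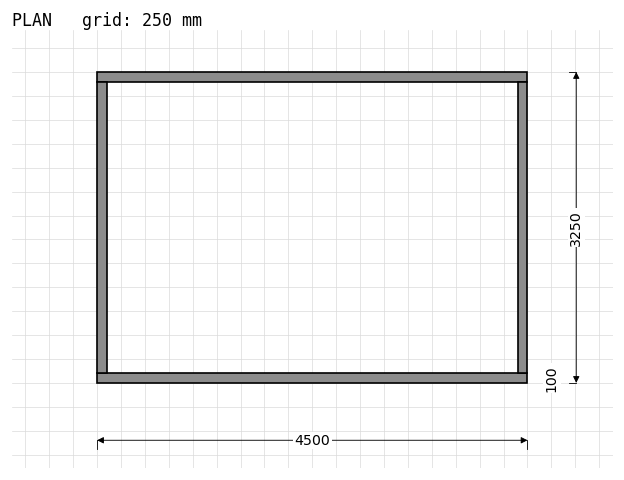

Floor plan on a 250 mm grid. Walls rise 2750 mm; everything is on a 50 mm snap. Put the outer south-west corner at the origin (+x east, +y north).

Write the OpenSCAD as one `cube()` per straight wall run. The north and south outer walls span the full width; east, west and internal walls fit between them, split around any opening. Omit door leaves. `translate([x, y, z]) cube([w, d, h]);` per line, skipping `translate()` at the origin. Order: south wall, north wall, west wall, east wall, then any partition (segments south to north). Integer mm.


cube([4500, 100, 2750]);
translate([0, 3150, 0]) cube([4500, 100, 2750]);
translate([0, 100, 0]) cube([100, 3050, 2750]);
translate([4400, 100, 0]) cube([100, 3050, 2750]);


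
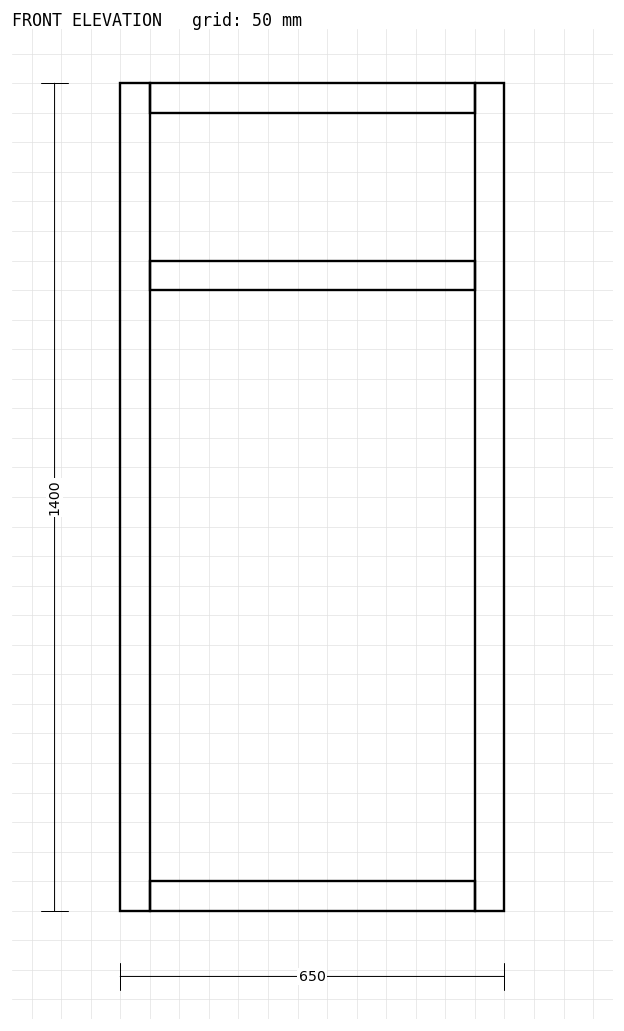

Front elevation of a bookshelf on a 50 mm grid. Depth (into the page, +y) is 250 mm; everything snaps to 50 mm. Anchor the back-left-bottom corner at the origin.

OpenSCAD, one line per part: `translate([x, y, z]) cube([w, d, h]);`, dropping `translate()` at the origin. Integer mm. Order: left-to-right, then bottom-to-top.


cube([50, 250, 1400]);
translate([50, 0, 0]) cube([550, 250, 50]);
translate([50, 0, 1050]) cube([550, 250, 50]);
translate([50, 0, 1350]) cube([550, 250, 50]);
translate([600, 0, 0]) cube([50, 250, 1400]);
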